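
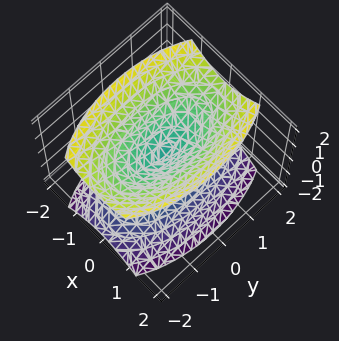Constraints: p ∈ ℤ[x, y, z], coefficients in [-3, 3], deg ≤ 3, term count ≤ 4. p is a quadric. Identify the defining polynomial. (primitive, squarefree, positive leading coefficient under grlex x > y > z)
3*x^2 + y^2 - 2*z^2

(a) There are 2 components. Treating them together as one polynomial.
(b) deg p = 2. Two nappes meeting at a single point; a quadric.
(c) Symmetries: mirror symmetry x ↦ −x ⇒ only even powers of x; it's symmetric under y → −y, forcing even powers of y; it's symmetric under z → −z, forcing even powers of z.
(d) Observable constraints: it crosses the x-axis at the gridline x = 0; one z-axis crossing is at z = 0; it meets the y-axis at y = 0 (among the integer gridlines).
(e) Matching integer coefficients to the picture gives p.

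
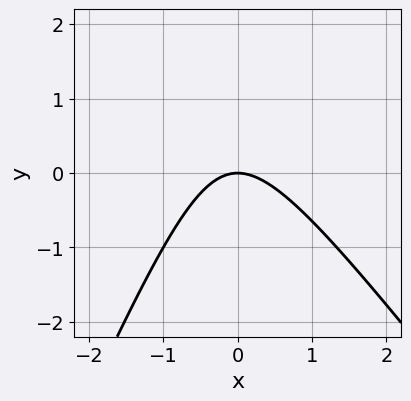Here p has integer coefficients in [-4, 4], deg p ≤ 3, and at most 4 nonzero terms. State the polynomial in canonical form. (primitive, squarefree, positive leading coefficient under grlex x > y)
3*x^2 + x*y - y^2 + 3*y

First, the degree is 2 — no degree-1 curve has this shape.
Then, observable constraints: one x-axis crossing is at x = 0; one y-axis crossing is at y = 0.
Finally, solving for integer coefficients yields p as stated.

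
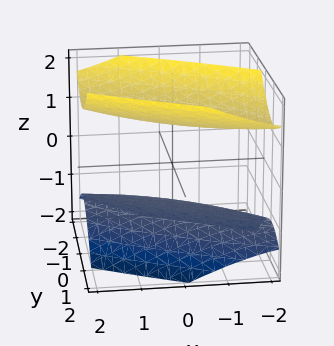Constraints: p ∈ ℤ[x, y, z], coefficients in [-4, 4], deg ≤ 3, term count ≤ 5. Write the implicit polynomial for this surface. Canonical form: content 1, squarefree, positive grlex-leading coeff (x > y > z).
x^2 + 3*x*y + 3*y^2 - 3*z^2 + 3

First, there are 2 components. Treating them together as one polynomial.
Then, degree: a generic line meets the surface in up to 2 points, so deg p = 2.
Next, checking where it meets the axes: it misses every integer gridline on the x-axis; the surface avoids every integer y-axis point in the box; among the integer gridlines, it crosses the z-axis at z ∈ {-1, 1}.
Finally, solving for integer coefficients yields p as stated.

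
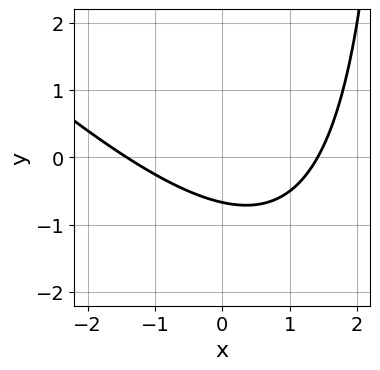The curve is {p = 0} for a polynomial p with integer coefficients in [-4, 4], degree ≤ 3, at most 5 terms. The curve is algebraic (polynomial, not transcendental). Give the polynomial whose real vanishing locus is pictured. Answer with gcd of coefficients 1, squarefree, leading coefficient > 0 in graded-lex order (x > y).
x^2 + x*y - 3*y - 2

First, degree: a generic line meets the curve in up to 2 points, so deg p = 2.
Finally, the integer polynomial consistent with all of this is the stated p.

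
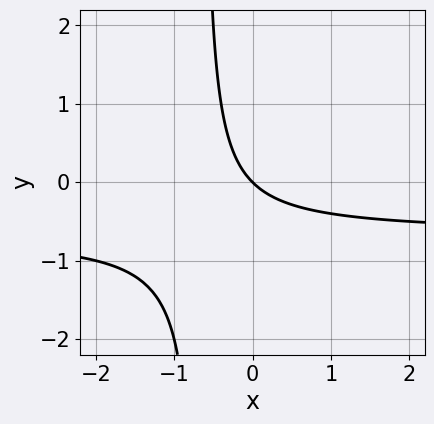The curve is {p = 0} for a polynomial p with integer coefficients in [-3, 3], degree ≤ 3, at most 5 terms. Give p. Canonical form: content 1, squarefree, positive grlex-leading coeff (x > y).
3*x*y + 2*x + 2*y

deg p = 2.
Checking where it meets the axes: it meets the x-axis at x = 0 (among the integer gridlines); one y-axis crossing is at y = 0.
Assembling these constraints gives the stated polynomial.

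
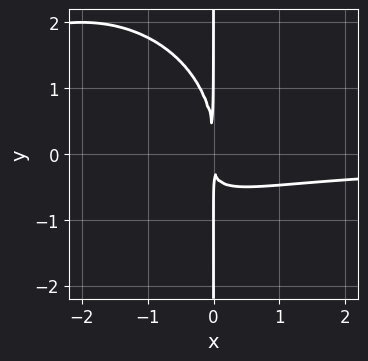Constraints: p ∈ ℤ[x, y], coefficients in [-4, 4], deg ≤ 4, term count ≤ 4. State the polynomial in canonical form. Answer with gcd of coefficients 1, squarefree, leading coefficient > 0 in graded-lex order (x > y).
x^3*y + x*y^3 + 3*x^2*y + 2*x^2

1. deg p = 4. No degree-3 curve has this shape.
2. Observable constraints: the visible y-axis segment lies entirely on the curve.
3. Matching integer coefficients to the picture gives p.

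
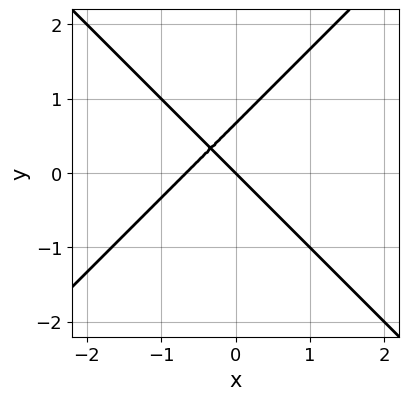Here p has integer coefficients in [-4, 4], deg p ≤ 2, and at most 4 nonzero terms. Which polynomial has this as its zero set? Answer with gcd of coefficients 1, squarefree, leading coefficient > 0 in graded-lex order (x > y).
(a) Degree: the shape is more complex than any degree-1 curve, so deg p = 2.
(b) Checking where it meets the axes: it meets the x-axis at x = 0 (among the integer gridlines); one y-axis crossing is at y = 0.
(c) Together with the visible shape, these determine p as stated.

3*x^2 - 3*y^2 + 2*x + 2*y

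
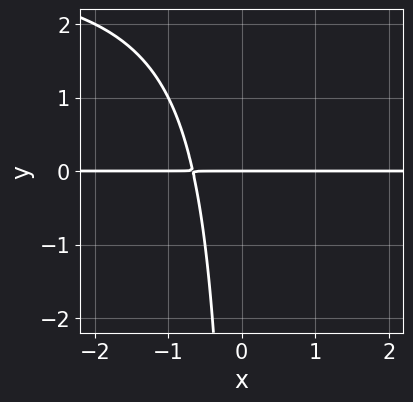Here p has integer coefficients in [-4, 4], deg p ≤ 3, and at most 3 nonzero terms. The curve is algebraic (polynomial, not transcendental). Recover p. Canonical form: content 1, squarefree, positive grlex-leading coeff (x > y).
x*y^2 - 3*x*y - 2*y

1. The degree is 3 — the shape is more complex than any degree-2 curve.
2. From the axis intercepts and sections: the visible x-axis segment lies entirely on the curve; one y-axis crossing is at y = 0.
3. Solving for integer coefficients yields p as stated.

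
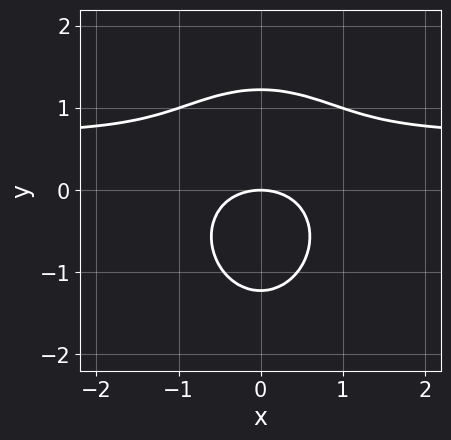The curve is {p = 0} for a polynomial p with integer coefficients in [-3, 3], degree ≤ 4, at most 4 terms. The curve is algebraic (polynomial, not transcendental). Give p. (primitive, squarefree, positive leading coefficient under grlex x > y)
3*x^2*y + 2*y^3 - 2*x^2 - 3*y

First, degree: a generic line meets the curve in up to 3 points, so deg p = 3.
Then, symmetries: mirror symmetry x ↦ −x ⇒ only even powers of x.
Then, reading off the gridlines: one x-axis crossing is at x = 0; one y-axis crossing is at y = 0.
Finally, putting this together gives p.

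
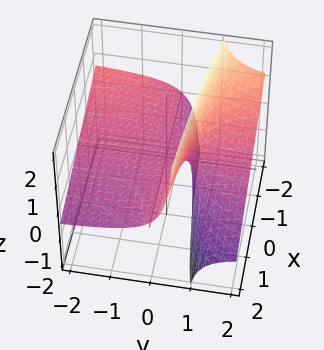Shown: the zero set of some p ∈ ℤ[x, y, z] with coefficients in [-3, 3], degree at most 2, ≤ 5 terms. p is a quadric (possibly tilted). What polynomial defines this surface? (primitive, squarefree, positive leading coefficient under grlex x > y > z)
1. deg p = 2.
2. Against the integer gridlines: one z-axis crossing is at z = 0; every point of the x-axis in the box is on the surface; the visible y-axis segment lies entirely on the surface.
3. Solving for integer coefficients yields p as stated.

x*y + 3*y*z - 2*z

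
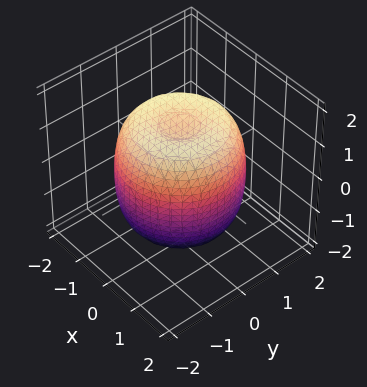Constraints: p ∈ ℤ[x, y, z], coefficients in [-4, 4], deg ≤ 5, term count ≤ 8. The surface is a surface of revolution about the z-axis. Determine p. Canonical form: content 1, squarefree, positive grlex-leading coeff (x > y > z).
2*x^4 + 4*x^2*y^2 + 2*y^4 - 3*x^2 - 3*y^2 + 2*z^2 - 3

deg p = 4. The shape is more complex than any degree-3 surface.
Symmetries: every cross-section ⟂ z is a circle, so x, y appear only via x² + y².
From the visible intercepts: a circular section at z = -1 has radius between 1 and 2.
Assembling these constraints gives the stated polynomial.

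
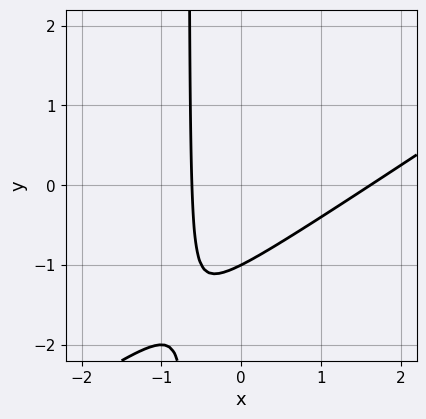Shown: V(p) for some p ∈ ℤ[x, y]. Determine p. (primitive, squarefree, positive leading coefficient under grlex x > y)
1. The degree is 2 — a generic line meets the curve in up to 2 points.
2. Checking where it meets the axes: it meets the y-axis at y = -1 (among the integer gridlines).
3. Putting this together gives p.

2*x^2 - 3*x*y - 2*x - 2*y - 2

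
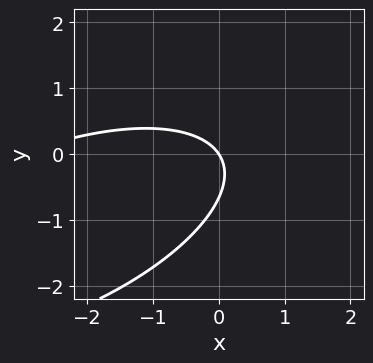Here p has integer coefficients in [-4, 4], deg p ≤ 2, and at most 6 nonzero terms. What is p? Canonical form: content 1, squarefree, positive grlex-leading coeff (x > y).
x^2 - 2*x*y + 3*y^2 + 3*x + 2*y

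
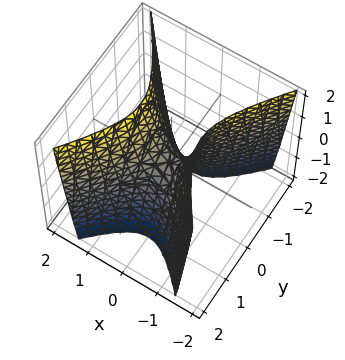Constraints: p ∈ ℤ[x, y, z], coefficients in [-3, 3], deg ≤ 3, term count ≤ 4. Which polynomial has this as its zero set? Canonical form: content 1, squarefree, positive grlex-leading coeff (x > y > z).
First, degree: a saddle surface; a quadric, so deg p = 2.
Next, symmetries: it's symmetric under y → −y, forcing even powers of y; the x ↦ −x reflection is a symmetry, so x appears only in even powers.
Then, against the integer gridlines: one x-axis crossing is at x = 0; it meets the y-axis at y = 0 (among the integer gridlines); one z-axis crossing is at z = 0.
Finally, fitting integer coefficients to these (and the overall shape) gives p.

3*x^2 - 2*y^2 - z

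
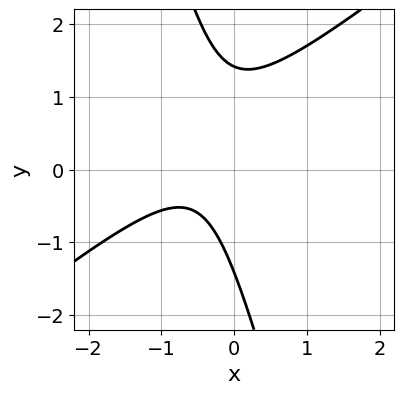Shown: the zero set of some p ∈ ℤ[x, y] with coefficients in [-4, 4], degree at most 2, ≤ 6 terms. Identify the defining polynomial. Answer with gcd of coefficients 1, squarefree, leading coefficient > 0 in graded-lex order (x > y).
First, degree: the shape is more complex than any degree-1 curve, so deg p = 2.
Then, from the visible intercepts: it misses every integer gridline on the x-axis.
Finally, solving for integer coefficients yields p as stated.

3*x^2 - 3*x*y - y^2 + 3*x + 2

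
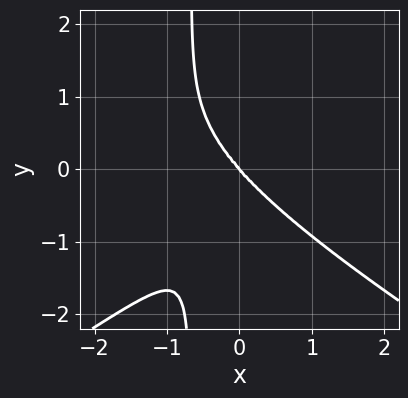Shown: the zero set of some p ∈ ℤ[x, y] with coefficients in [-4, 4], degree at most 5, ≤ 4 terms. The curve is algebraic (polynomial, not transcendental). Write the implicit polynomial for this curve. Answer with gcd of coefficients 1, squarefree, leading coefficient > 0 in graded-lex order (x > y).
x^3*y - 3*x*y^3 - 3*x^3 - 2*y^3

First, the degree is 4 — the shape is more complex than any degree-3 curve.
Next, from the axis intercepts and sections: it meets the x-axis at x = 0 (among the integer gridlines); one y-axis crossing is at y = 0.
Finally, putting this together gives p.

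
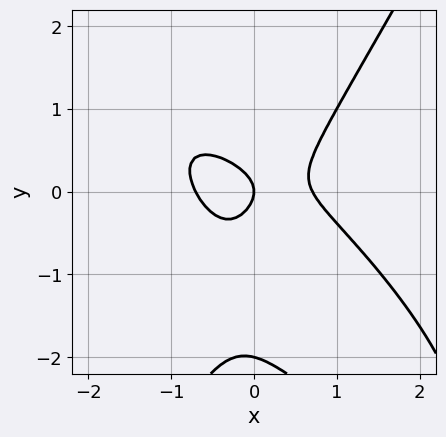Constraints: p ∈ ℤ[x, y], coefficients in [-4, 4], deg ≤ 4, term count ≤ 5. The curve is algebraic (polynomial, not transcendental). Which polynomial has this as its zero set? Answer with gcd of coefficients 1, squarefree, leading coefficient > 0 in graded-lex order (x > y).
2*x^3 + 2*x^2*y - y^3 - 2*y^2 - x

Degree: a generic line meets the curve in up to 3 points, so deg p = 3.
Against the integer gridlines: one x-axis crossing is at x = 0; among the integer gridlines, it crosses the y-axis at y ∈ {-2, 0}.
Putting this together gives p.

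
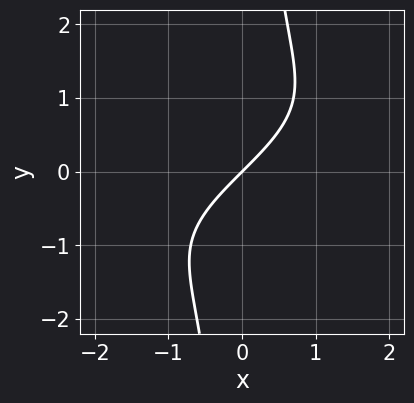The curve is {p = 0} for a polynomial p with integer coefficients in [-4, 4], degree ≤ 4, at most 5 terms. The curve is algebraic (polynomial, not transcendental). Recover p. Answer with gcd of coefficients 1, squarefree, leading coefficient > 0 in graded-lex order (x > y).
Degree: no degree-2 curve has this shape, so deg p = 3.
Observable constraints: one y-axis crossing is at y = 0; one x-axis crossing is at x = 0.
The integer polynomial consistent with all of this is the stated p.

x^2*y - 2*x*y^2 - 3*x + 3*y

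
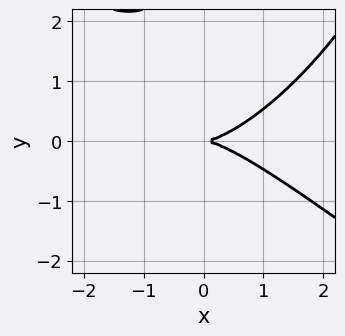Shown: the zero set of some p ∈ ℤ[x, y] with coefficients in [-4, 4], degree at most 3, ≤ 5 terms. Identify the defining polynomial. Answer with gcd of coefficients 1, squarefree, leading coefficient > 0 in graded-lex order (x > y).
First, degree: a generic line meets the curve in up to 3 points, so deg p = 3.
Next, reading off the gridlines: it crosses the x-axis at the gridline x = 0; it crosses the y-axis at the gridline y = 0.
Finally, matching integer coefficients to the picture gives p.

x^3 - x*y^2 + y^3 - 3*y^2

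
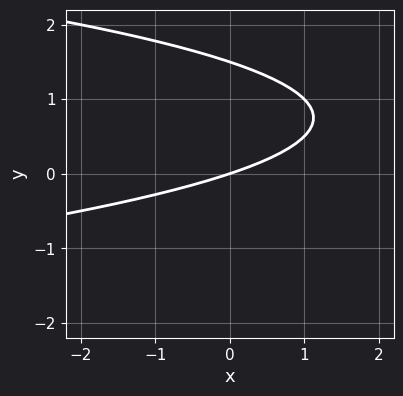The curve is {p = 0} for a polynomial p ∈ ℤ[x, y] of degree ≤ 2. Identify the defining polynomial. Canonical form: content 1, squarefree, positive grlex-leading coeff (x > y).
2*y^2 + x - 3*y

deg p = 2.
Against the integer gridlines: it crosses the y-axis at the gridline y = 0; one x-axis crossing is at x = 0.
These observations pin down the coefficients.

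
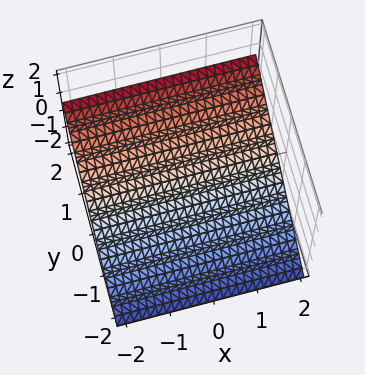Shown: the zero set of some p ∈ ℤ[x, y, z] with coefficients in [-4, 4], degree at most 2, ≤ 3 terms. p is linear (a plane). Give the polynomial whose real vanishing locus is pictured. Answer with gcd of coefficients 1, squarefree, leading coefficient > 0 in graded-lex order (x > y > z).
(a) deg p = 1. Every cross-section is a straight line — this is a plane.
(b) Against the integer gridlines: the surface avoids every integer x-axis point in the box; it meets the y-axis at y = 1 (among the integer gridlines).
(c) The integer polynomial consistent with all of this is the stated p.

2*y - 3*z - 2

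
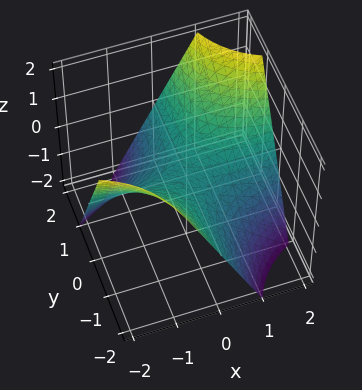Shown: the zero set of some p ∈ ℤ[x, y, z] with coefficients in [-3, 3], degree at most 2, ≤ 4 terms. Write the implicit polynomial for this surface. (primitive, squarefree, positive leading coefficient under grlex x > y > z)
x*y - z

(a) The degree is 2 — a hyperbolic paraboloid; a quadric.
(b) Checking where it meets the axes: one z-axis crossing is at z = 0; every point of the y-axis in the box is on the surface.
(c) Solving for integer coefficients yields p as stated. Check: (2, 0, 0) on the x-axis lies on the surface, and p(2, 0, 0) = 0. ✓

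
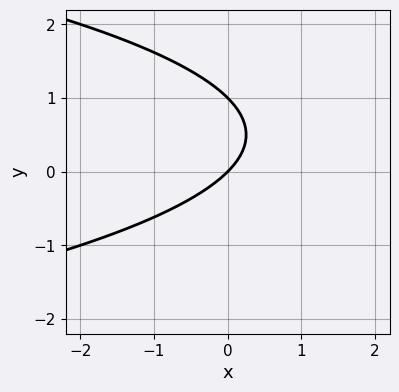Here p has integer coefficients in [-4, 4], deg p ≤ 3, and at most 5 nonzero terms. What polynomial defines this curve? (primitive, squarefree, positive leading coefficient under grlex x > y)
y^2 + x - y

First, deg p = 2. A generic line meets the curve in up to 2 points.
Then, against the integer gridlines: it crosses the x-axis at the gridline x = 0; among the integer gridlines, it crosses the y-axis at y ∈ {0, 1}.
Finally, matching integer coefficients to the picture gives p.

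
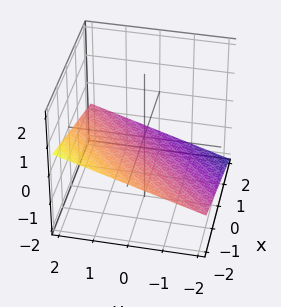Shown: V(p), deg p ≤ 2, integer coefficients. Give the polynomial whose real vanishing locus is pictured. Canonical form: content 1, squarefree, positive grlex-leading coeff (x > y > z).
(a) Degree: every cross-section is a straight line — this is a plane, so deg p = 1.
(b) From the visible intercepts: it meets the y-axis at y = 2 (among the integer gridlines); it meets the x-axis at x = -2 (among the integer gridlines).
(c) Matching integer coefficients to the picture gives p.

x - y + 3*z + 2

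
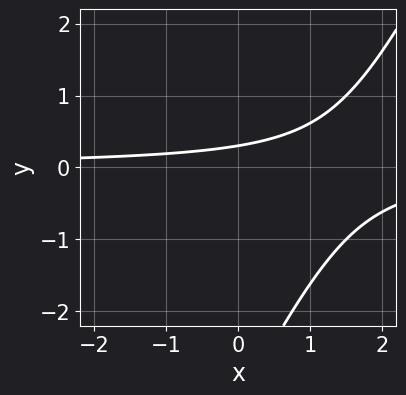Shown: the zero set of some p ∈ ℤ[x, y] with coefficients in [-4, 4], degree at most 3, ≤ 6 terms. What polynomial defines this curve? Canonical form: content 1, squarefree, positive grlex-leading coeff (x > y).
First, the degree is 2 — the shape is more complex than any degree-1 curve.
Next, reading off the gridlines: it misses every integer gridline on the x-axis.
Finally, matching integer coefficients to the picture gives p.

2*x*y - y^2 - 3*y + 1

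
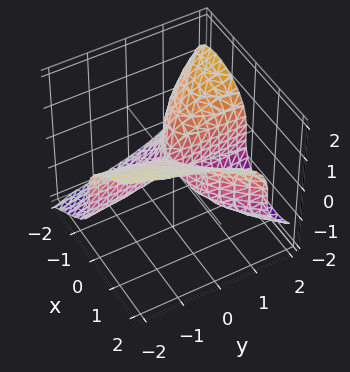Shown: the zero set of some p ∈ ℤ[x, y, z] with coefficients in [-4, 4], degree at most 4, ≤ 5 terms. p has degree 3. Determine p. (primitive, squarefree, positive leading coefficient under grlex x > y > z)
x^3 - 2*z^3 - 3*x*y

Degree: the shape is more complex than any degree-2 surface, so deg p = 3.
Checking where it meets the axes: one x-axis crossing is at x = 0; every point of the y-axis in the box is on the surface; it crosses the z-axis at the gridline z = 0.
The integer polynomial consistent with all of this is the stated p.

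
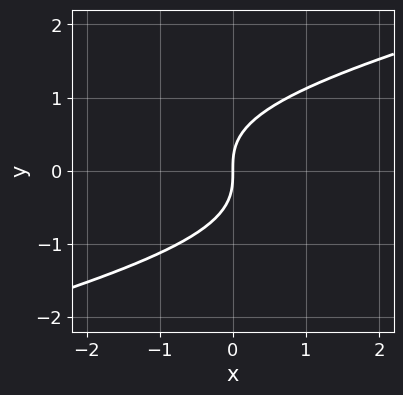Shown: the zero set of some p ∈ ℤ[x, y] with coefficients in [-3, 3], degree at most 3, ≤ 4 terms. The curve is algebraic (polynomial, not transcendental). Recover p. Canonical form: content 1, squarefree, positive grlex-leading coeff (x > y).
x*y^2 - 3*y^3 + 3*x

(a) The degree is 3 — the shape is more complex than any degree-2 curve.
(b) Checking where it meets the axes: it crosses the x-axis at the gridline x = 0; one y-axis crossing is at y = 0.
(c) Solving for integer coefficients yields p as stated.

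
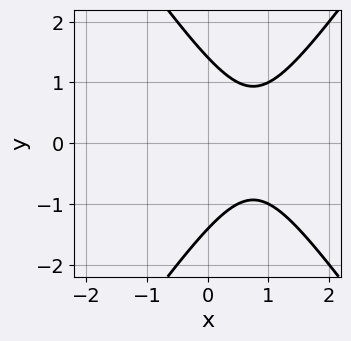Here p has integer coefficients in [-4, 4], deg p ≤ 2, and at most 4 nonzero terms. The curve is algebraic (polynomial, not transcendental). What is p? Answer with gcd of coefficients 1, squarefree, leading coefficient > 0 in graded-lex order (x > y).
2*x^2 - y^2 - 3*x + 2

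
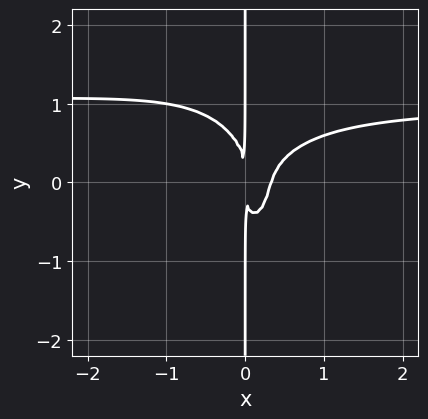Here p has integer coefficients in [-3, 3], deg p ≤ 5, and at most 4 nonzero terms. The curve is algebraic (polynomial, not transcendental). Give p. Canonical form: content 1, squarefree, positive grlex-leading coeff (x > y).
First, the degree is 4 — the shape is more complex than any degree-3 curve.
Then, observable constraints: the visible y-axis segment lies entirely on the curve.
Finally, these observations pin down the coefficients.

3*x^3*y + x*y^3 - 3*x^3 + x^2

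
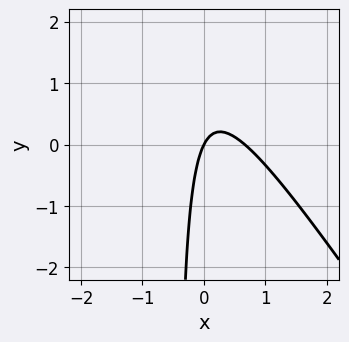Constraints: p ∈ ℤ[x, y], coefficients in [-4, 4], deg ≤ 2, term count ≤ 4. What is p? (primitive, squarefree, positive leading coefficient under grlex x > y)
First, degree: the shape is more complex than any degree-1 curve, so deg p = 2.
Next, observable constraints: one y-axis crossing is at y = 0; one x-axis crossing is at x = 0.
Finally, matching integer coefficients to the picture gives p.

3*x^2 + 2*x*y - 2*x + y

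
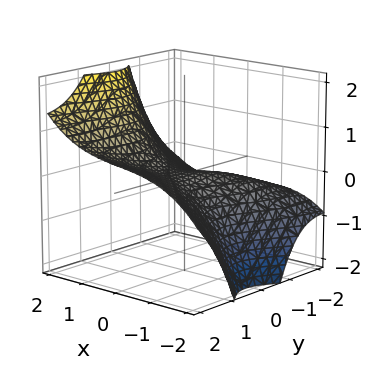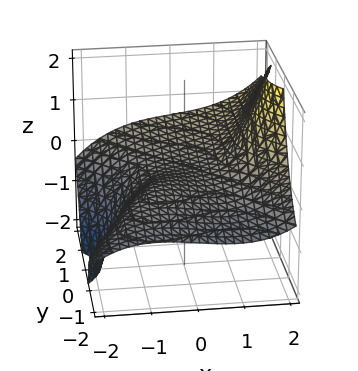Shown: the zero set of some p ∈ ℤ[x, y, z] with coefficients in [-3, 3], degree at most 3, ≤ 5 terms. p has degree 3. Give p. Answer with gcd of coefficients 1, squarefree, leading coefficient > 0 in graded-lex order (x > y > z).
1. The degree is 3 — the shape is more complex than any degree-2 surface.
2. From the visible intercepts: it crosses the y-axis at the gridline y = 0; it meets the x-axis at x = 0 (among the integer gridlines); one z-axis crossing is at z = 0.
3. Matching integer coefficients to the picture gives p.

x^3 + y^3 - 3*y^2*z + x*y - 3*z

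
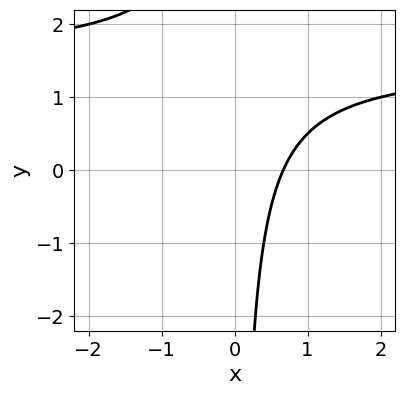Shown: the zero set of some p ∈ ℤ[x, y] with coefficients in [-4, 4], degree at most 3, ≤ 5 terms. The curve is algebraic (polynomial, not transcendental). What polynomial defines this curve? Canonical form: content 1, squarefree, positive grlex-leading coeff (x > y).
1. The degree is 2 — a generic line meets the curve in up to 2 points.
2. Checking where it meets the axes: the curve avoids every integer y-axis point in the box.
3. Assembling these constraints gives the stated polynomial.

2*x*y - 3*x + 2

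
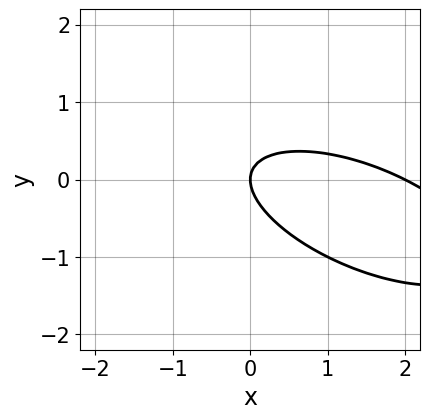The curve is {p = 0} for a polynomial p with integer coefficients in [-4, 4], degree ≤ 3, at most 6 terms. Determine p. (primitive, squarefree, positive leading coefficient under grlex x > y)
x^2 + 2*x*y + 3*y^2 - 2*x

First, the degree is 2 — no degree-1 curve has this shape.
Next, checking where it meets the axes: it crosses the y-axis at the gridline y = 0; among the integer gridlines, it crosses the x-axis at x ∈ {0, 2}.
Finally, fitting integer coefficients to these (and the overall shape) gives p.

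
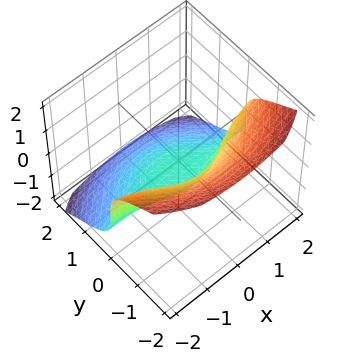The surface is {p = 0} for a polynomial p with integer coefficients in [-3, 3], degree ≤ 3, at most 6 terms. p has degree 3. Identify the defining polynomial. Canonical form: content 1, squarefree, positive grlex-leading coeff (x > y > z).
2*x^2*y + 3*y^3 + 2*y^2*z + 2*z^3 + 1

1. Degree: a generic line meets the surface in up to 3 points, so deg p = 3.
2. From the axis intercepts and sections: it misses every integer gridline on the x-axis.
3. Matching integer coefficients to the picture gives p.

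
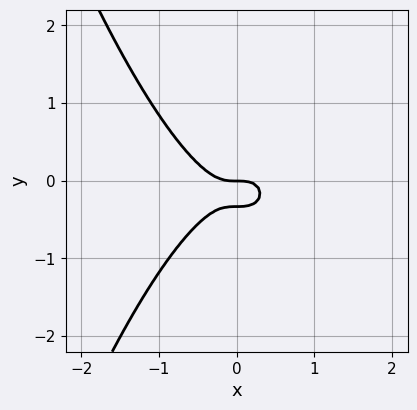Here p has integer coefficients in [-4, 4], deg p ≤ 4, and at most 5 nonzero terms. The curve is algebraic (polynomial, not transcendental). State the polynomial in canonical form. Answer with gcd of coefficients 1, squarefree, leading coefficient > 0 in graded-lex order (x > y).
3*x^3 + 3*y^2 + y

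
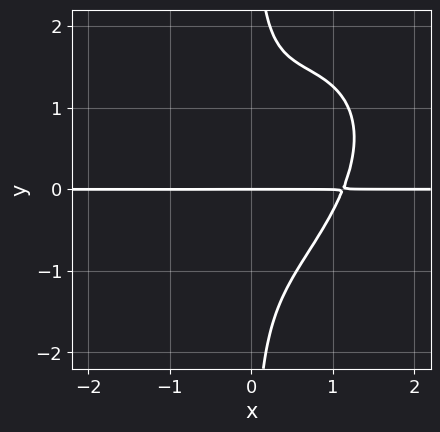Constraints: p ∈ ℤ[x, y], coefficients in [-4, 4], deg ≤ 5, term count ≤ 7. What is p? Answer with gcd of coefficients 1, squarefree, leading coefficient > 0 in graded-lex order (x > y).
1. The degree is 4 — no degree-3 curve has this shape.
2. Against the integer gridlines: the visible x-axis segment lies entirely on the curve; one y-axis crossing is at y = 0.
3. Solving for integer coefficients yields p as stated.

3*x^3*y - 3*x^2*y^2 + 3*x*y^3 - 2*x*y - 2*y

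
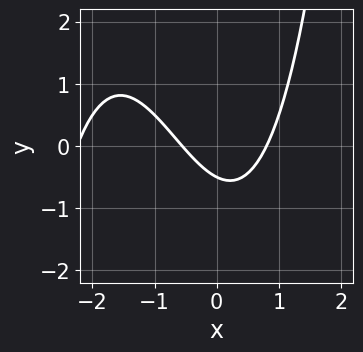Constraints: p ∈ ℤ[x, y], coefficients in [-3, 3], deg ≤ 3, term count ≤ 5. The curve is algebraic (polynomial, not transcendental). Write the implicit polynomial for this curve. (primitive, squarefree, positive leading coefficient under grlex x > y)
x^3 + 2*x^2 - x - 2*y - 1

First, degree: the shape is more complex than any degree-2 curve, so deg p = 3.
Finally, putting this together gives p.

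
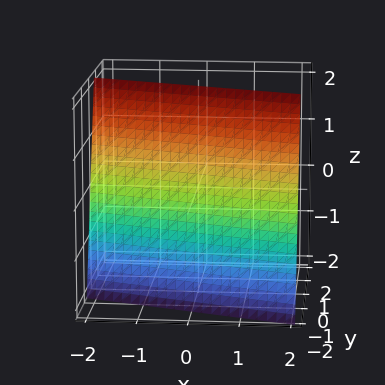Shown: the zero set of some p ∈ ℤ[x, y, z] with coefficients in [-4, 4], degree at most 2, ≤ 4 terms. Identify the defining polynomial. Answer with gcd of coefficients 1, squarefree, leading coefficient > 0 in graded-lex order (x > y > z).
x + 3*y - z + 2

First, degree: the surface is flat (a plane), so deg p = 1.
Next, from the axis intercepts and sections: it meets the z-axis at z = 2 (among the integer gridlines); it meets the x-axis at x = -2 (among the integer gridlines).
Finally, the integer polynomial consistent with all of this is the stated p.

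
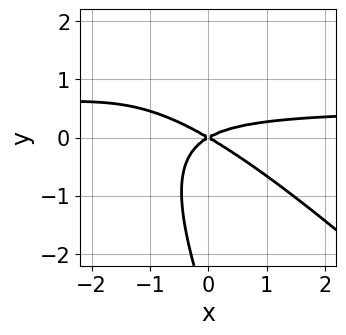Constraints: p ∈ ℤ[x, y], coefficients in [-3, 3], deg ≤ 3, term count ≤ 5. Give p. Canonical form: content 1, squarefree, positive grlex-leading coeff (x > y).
2*x^2*y + 3*x*y^2 + y^3 - x^2 + 3*y^2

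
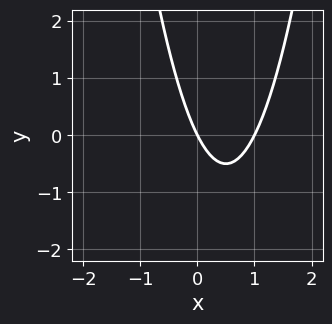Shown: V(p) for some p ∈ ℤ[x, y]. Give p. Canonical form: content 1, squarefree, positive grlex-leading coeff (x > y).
2*x^2 - 2*x - y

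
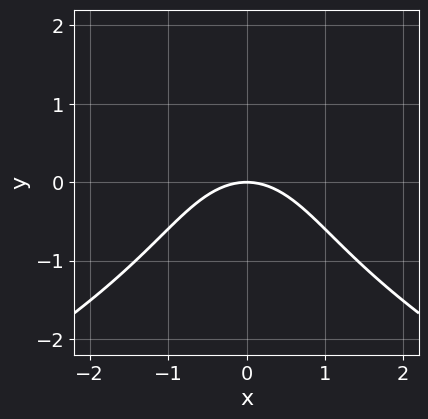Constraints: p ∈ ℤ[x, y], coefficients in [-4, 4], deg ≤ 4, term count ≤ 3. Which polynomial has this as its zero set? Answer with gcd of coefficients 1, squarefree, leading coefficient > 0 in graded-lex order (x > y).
y^3 + 2*x^2 + 3*y

1. deg p = 3.
2. Symmetries: it's symmetric under x → −x, forcing even powers of x.
3. From the axis intercepts and sections: one x-axis crossing is at x = 0; one y-axis crossing is at y = 0.
4. These observations pin down the coefficients.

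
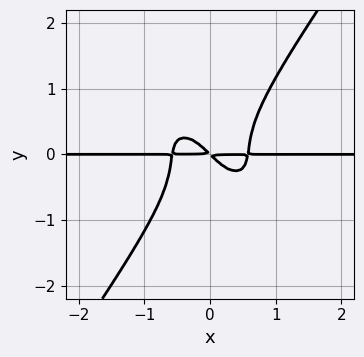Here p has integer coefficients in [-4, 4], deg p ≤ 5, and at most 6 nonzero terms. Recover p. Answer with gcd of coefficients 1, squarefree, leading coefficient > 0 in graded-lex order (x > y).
1. The degree is 4 — no degree-3 curve has this shape.
2. From the visible intercepts: every point of the x-axis in the box is on the curve.
3. Fitting integer coefficients to these (and the overall shape) gives p.

3*x^3*y + 2*x^2*y^2 - 2*y^4 - x*y - y^2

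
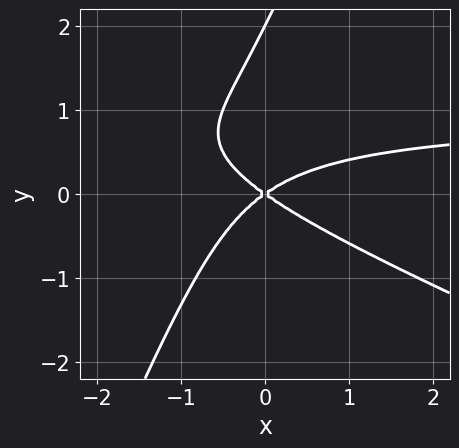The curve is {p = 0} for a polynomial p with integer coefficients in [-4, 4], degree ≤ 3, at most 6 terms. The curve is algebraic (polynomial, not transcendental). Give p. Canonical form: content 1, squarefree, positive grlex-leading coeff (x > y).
First, deg p = 3. No degree-2 curve has this shape.
Then, from the visible intercepts: it crosses the x-axis at the gridline x = 0; among the integer gridlines, it crosses the y-axis at y ∈ {0, 2}.
Finally, matching integer coefficients to the picture gives p.

x^2*y + 2*x*y^2 - y^3 - x^2 + 2*y^2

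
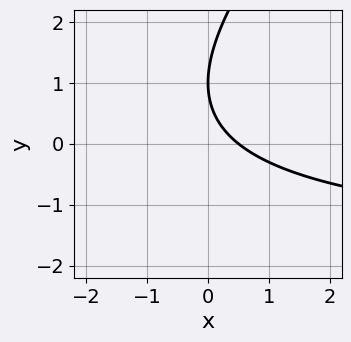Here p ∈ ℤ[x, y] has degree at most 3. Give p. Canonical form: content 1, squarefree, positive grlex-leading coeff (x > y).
x*y - y^2 + 2*x + 2*y - 1

(a) Degree: a generic line meets the curve in up to 2 points, so deg p = 2.
(b) Checking where it meets the axes: it meets the y-axis at y = 1 (among the integer gridlines).
(c) Matching integer coefficients to the picture gives p.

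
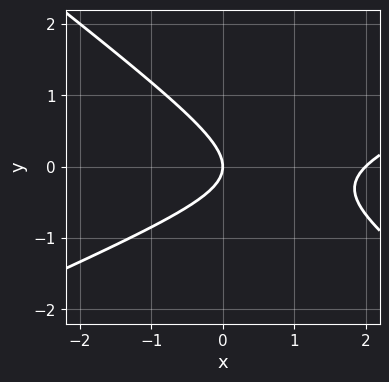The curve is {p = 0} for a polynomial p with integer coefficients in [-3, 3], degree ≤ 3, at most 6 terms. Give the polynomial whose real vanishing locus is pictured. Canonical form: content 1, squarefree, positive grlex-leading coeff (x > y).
x^2 - x*y - 3*y^2 - 2*x

deg p = 2. The shape is more complex than any degree-1 curve.
From the axis intercepts and sections: among the integer gridlines, it crosses the x-axis at x ∈ {0, 2}; one y-axis crossing is at y = 0.
Putting this together gives p.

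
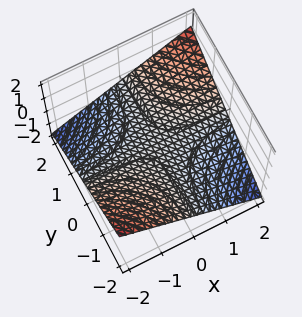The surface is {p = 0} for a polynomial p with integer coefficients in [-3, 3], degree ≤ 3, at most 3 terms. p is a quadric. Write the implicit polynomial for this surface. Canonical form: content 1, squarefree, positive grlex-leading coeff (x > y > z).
x*y - 3*z

1. Degree: a saddle surface; a quadric, so deg p = 2.
2. From the axis intercepts and sections: it crosses the z-axis at the gridline z = 0; every point of the x-axis in the box is on the surface; the visible y-axis segment lies entirely on the surface.
3. Fitting integer coefficients to these (and the overall shape) gives p.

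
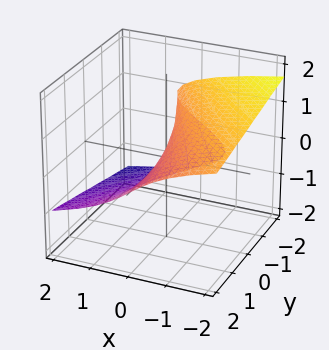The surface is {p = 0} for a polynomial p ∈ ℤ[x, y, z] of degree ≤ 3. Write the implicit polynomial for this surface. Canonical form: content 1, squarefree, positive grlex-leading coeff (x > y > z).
deg p = 3. The shape is more complex than any degree-2 surface.
From the visible intercepts: every point of the y-axis in the box is on the surface; one x-axis crossing is at x = 0.
Matching integer coefficients to the picture gives p.

3*z^3 + 2*y*z + 3*x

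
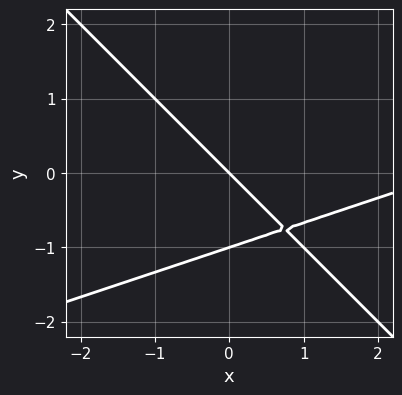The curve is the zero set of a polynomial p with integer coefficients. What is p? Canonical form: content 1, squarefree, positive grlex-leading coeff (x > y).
x^2 - 2*x*y - 3*y^2 - 3*x - 3*y

First, the degree is 2 — a generic line meets the curve in up to 2 points.
Next, checking where it meets the axes: it crosses the x-axis at the gridline x = 0; among the integer gridlines, it crosses the y-axis at y ∈ {-1, 0}.
Finally, the integer polynomial consistent with all of this is the stated p.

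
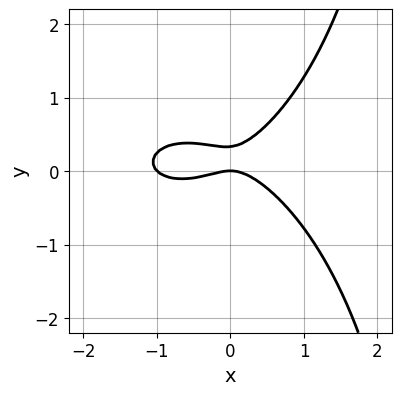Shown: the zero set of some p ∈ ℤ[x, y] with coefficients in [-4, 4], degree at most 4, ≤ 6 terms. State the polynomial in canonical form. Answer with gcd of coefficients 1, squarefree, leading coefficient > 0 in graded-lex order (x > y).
First, the degree is 3 — a generic line meets the curve in up to 3 points.
Next, from the visible intercepts: the x-axis gridline crossings are at x ∈ {-1, 0}; it crosses the y-axis at the gridline y = 0.
Finally, fitting integer coefficients to these (and the overall shape) gives p.

x^3 + x*y^2 + x^2 - 3*y^2 + y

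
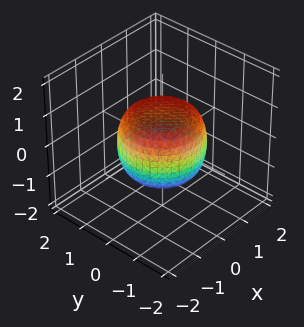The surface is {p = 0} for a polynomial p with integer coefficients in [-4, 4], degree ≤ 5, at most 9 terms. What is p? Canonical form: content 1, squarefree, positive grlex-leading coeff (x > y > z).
2*x^4 + 4*x^2*y^2 + 2*y^4 - x^2 - y^2 + 3*z^2 - 3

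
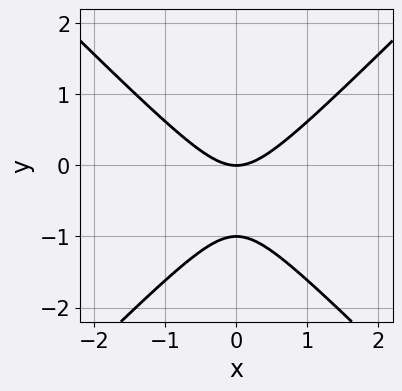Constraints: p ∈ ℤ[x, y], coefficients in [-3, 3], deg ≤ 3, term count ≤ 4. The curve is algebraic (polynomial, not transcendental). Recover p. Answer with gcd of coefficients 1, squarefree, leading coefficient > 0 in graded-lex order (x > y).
x^2 - y^2 - y

1. The degree is 2 — no degree-1 curve has this shape.
2. Symmetries: the x ↦ −x reflection is a symmetry, so x appears only in even powers.
3. From the visible intercepts: the y-axis gridline crossings are at y ∈ {-1, 0}; it meets the x-axis at x = 0 (among the integer gridlines).
4. Putting this together gives p.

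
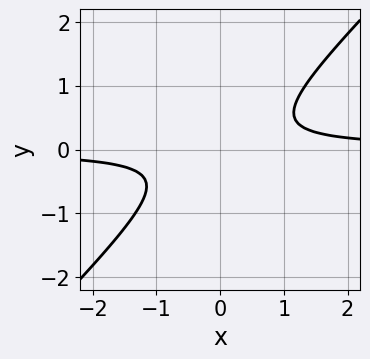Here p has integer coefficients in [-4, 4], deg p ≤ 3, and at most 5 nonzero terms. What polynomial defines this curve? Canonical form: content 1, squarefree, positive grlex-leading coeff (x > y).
3*x*y - 3*y^2 - 1

(a) Degree: a generic line meets the curve in up to 2 points, so deg p = 2.
(b) Checking where it meets the axes: it misses every integer gridline on the y-axis; it misses every integer gridline on the x-axis.
(c) Solving for integer coefficients yields p as stated.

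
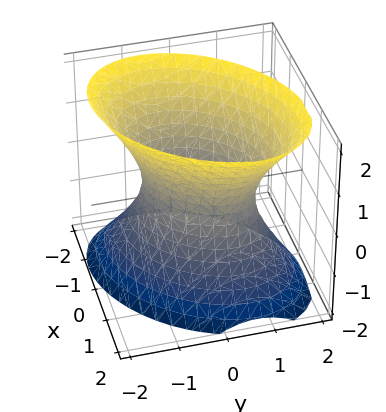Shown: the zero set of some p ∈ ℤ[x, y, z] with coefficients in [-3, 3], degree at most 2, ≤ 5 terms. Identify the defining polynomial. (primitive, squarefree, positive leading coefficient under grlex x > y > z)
3*x^2 - 2*x*y + 3*y^2 - 2*z^2 - 3

(a) The degree is 2 — a generic line meets the surface in up to 2 points.
(b) Checking where it meets the axes: the x-axis gridline crossings are at x ∈ {-1, 1}; no z-intercept at any integer in the box; the y-axis gridline crossings are at y ∈ {-1, 1}.
(c) These observations pin down the coefficients.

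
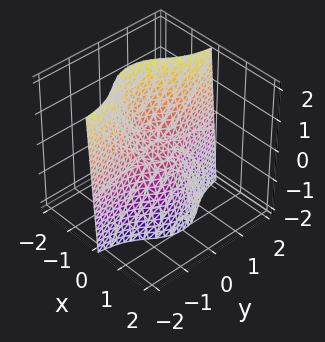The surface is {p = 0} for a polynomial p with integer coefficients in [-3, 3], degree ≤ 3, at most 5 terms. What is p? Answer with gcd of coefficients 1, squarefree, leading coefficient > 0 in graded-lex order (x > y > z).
First, degree: no degree-2 surface has this shape, so deg p = 3.
Then, reading off the gridlines: one z-axis crossing is at z = 0; it meets the x-axis at x = 0 (among the integer gridlines).
Finally, matching integer coefficients to the picture gives p. Check: (0, 2, 0) on the y-axis lies on the surface, and p(0, 2, 0) = 0. ✓

2*x^3 + 3*x*y^2 + z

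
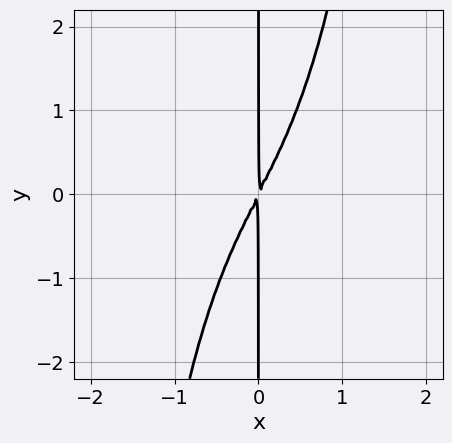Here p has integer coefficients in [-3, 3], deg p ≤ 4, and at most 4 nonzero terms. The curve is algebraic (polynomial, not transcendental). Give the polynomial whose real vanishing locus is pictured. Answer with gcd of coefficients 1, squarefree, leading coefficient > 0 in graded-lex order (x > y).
(a) The degree is 4 — a generic line meets the curve in up to 4 points.
(b) Reading off the gridlines: every point of the y-axis in the box is on the curve.
(c) Together with the visible shape, these determine p as stated.

x^4 + 2*x^2 - x*y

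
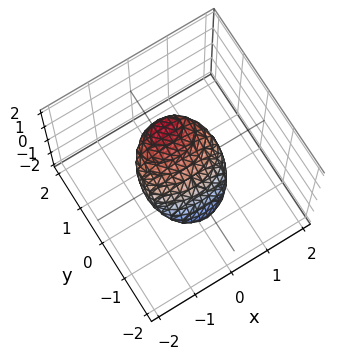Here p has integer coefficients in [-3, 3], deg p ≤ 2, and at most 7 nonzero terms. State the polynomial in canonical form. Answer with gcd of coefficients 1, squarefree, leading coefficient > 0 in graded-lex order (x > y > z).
x^2 + 2*y^2 - 3*y*z + 2*z^2 - 1

(a) The degree is 2 — no degree-1 surface has this shape.
(b) From the visible intercepts: among the integer gridlines, it crosses the x-axis at x ∈ {-1, 1}.
(c) The integer polynomial consistent with all of this is the stated p.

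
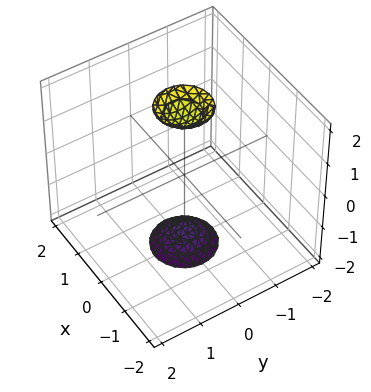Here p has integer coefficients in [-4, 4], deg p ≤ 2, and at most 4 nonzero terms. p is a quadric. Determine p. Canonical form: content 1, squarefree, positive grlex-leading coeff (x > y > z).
3*x^2 + 3*y^2 - z^2 + 3

There are 2 components. Treating them together as one polynomial.
Degree: two sheets facing apart; a quadric, so deg p = 2.
By symmetry, every cross-section ⟂ z is a circle, so x, y appear only via x² + y²; the z ↦ −z reflection is a symmetry, so z appears only in even powers.
From the visible intercepts: a circular section at z = 2 has radius between 0 and 1; the surface avoids every integer x-axis point in the box; the surface avoids every integer y-axis point in the box.
Putting this together gives p.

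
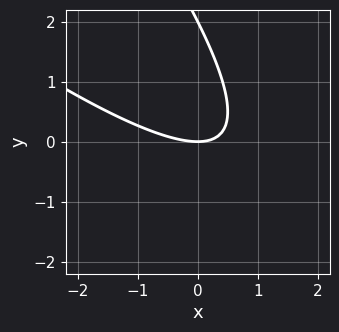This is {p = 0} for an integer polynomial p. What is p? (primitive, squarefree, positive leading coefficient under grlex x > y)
(a) Degree: a generic line meets the curve in up to 2 points, so deg p = 2.
(b) Observable constraints: among the integer gridlines, it crosses the y-axis at y ∈ {0, 2}; it crosses the x-axis at the gridline x = 0.
(c) Assembling these constraints gives the stated polynomial.

x^2 + 2*x*y + y^2 - 2*y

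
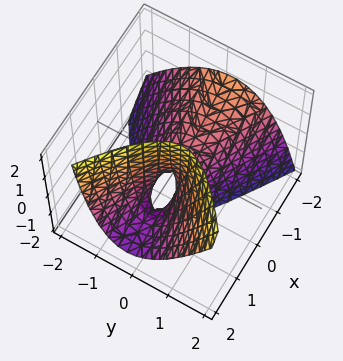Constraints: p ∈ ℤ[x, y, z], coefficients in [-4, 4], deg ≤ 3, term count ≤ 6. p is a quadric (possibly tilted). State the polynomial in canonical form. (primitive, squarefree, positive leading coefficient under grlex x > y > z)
(a) Degree: the shape is more complex than any degree-1 surface, so deg p = 2.
(b) Against the integer gridlines: one y-axis crossing is at y = 0; one x-axis crossing is at x = 0; one z-axis crossing is at z = 0.
(c) The integer polynomial consistent with all of this is the stated p.

x^2 + 2*x*z - 3*y^2 + y*z - z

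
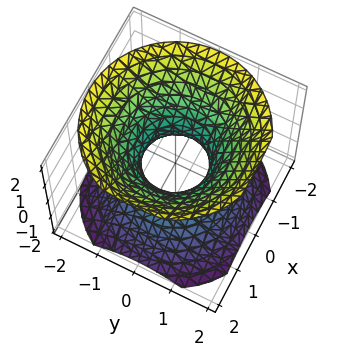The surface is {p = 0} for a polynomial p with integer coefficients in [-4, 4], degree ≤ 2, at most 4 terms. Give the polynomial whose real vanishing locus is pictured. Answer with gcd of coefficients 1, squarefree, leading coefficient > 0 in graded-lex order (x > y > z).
3*x^2 + 3*y^2 - 3*z^2 - 2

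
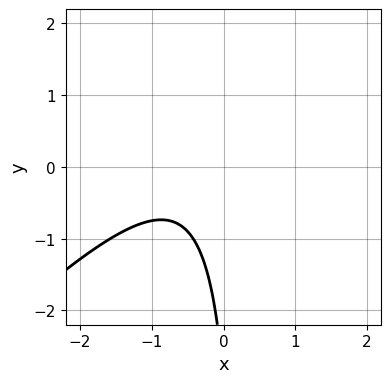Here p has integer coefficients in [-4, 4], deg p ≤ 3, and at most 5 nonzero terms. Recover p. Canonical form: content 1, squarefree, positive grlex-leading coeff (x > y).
3*x^2 - 3*x*y + 3*x + y + 3

The degree is 2 — no degree-1 curve has this shape.
From the visible intercepts: the curve avoids every integer x-axis point in the box; the curve avoids every integer y-axis point in the box.
Assembling these constraints gives the stated polynomial.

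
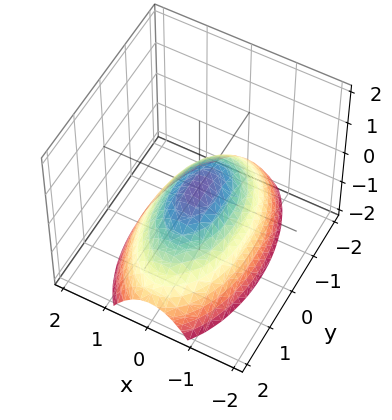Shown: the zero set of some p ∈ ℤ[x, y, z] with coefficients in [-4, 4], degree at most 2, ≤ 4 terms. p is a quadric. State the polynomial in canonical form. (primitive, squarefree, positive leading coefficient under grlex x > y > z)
(a) Degree: a paraboloid; a quadric, so deg p = 2.
(b) Symmetries: the y ↦ −y reflection is a symmetry, so y appears only in even powers; mirror symmetry x ↦ −x ⇒ only even powers of x.
(c) Reading off the gridlines: one x-axis crossing is at x = 0; one y-axis crossing is at y = 0; one z-axis crossing is at z = 0.
(d) These observations pin down the coefficients.

3*x^2 + y^2 + 3*z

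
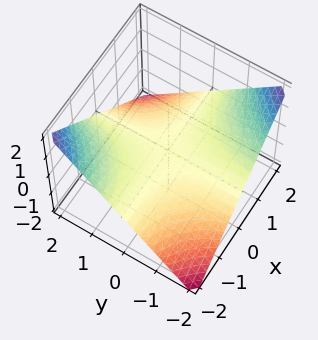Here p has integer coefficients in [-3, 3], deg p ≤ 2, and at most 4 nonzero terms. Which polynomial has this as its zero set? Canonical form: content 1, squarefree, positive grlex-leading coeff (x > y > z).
x*y + 2*z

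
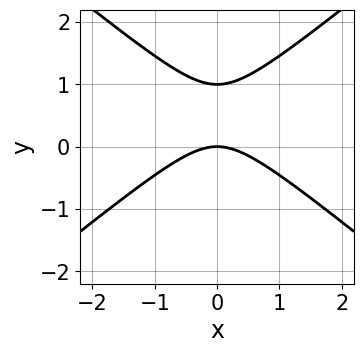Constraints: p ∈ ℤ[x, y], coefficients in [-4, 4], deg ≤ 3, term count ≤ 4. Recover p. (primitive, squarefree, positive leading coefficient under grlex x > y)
First, degree: a generic line meets the curve in up to 2 points, so deg p = 2.
Then, symmetries: the x ↦ −x reflection is a symmetry, so x appears only in even powers.
Next, from the visible intercepts: the y-axis gridline crossings are at y ∈ {0, 1}; it meets the x-axis at x = 0 (among the integer gridlines).
Finally, fitting integer coefficients to these (and the overall shape) gives p.

2*x^2 - 3*y^2 + 3*y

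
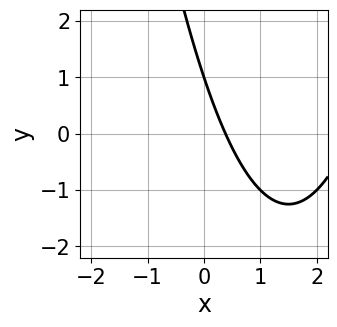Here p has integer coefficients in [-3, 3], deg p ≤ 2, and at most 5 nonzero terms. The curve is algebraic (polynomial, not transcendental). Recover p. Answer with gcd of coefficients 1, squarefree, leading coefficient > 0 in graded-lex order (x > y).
(a) deg p = 2.
(b) Observable constraints: one y-axis crossing is at y = 1.
(c) Assembling these constraints gives the stated polynomial.

x^2 - 3*x - y + 1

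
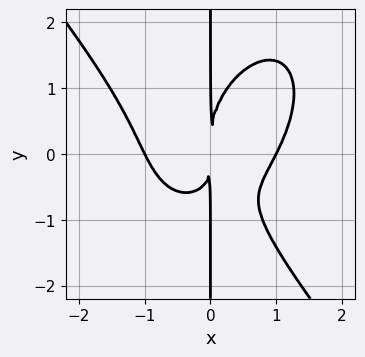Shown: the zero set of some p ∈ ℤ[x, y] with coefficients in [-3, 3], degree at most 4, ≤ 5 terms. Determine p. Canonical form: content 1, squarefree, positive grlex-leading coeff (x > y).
First, the degree is 4 — the shape is more complex than any degree-3 curve.
Next, reading off the gridlines: the visible y-axis segment lies entirely on the curve; the x-axis gridline crossings are at x ∈ {-1, 1}.
Finally, solving for integer coefficients yields p as stated.

2*x^4 + x*y^3 - 2*x^2*y - 2*x^2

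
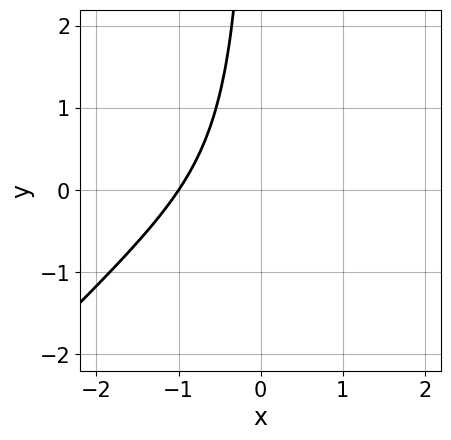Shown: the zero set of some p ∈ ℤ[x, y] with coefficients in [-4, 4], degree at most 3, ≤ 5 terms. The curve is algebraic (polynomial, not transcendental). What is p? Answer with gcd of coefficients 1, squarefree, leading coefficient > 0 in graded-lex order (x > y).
The degree is 3 — the shape is more complex than any degree-2 curve.
From the visible intercepts: one x-axis crossing is at x = -1; the curve avoids every integer y-axis point in the box.
Matching integer coefficients to the picture gives p.

x^3 - x^2*y + x*y + 1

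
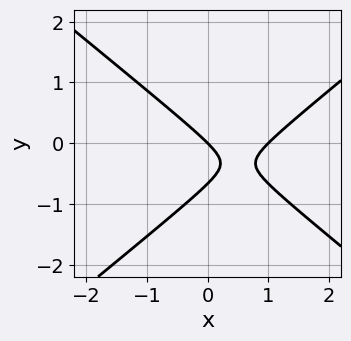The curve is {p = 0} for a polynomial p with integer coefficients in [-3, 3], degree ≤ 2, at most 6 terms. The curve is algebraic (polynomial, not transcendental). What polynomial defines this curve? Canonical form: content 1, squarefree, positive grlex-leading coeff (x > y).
2*x^2 - 3*y^2 - 2*x - 2*y

1. deg p = 2. No degree-1 curve has this shape.
2. Observable constraints: it meets the y-axis at y = 0 (among the integer gridlines); among the integer gridlines, it crosses the x-axis at x ∈ {0, 1}.
3. Assembling these constraints gives the stated polynomial.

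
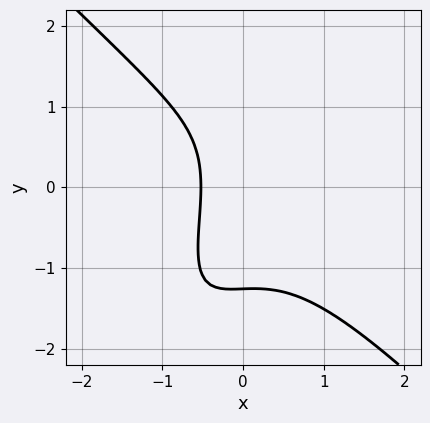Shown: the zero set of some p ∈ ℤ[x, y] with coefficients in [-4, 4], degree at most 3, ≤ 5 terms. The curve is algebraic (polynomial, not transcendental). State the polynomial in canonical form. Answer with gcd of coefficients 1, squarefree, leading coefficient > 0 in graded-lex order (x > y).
First, degree: no degree-2 curve has this shape, so deg p = 3.
Finally, solving for integer coefficients yields p as stated.

3*x^3 - 2*x*y^2 + y^3 + 3*x + 2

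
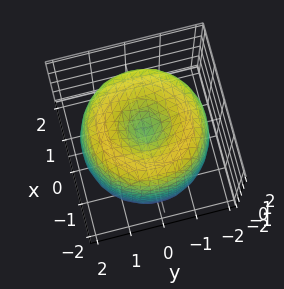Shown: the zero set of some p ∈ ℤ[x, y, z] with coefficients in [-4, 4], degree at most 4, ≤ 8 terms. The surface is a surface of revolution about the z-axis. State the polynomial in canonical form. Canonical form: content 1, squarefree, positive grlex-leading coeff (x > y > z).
1. Degree: no degree-3 surface has this shape, so deg p = 4.
2. By symmetry, every cross-section ⟂ z is a circle, so x, y appear only via x² + y².
3. From the axis intercepts and sections: the z-axis gridline crossings are at z ∈ {-1, 1}; a circular section at z = 1 has radius between 1 and 2.
4. These observations pin down the coefficients.

x^4 + 2*x^2*y^2 + y^4 - 3*x^2 - 3*y^2 + z^2 - 1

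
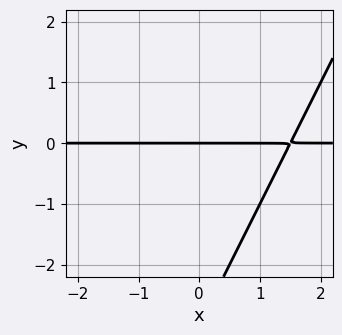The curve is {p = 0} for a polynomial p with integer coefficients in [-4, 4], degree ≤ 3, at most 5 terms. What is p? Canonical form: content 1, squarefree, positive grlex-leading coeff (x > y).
First, degree: the shape is more complex than any degree-1 curve, so deg p = 2.
Then, observable constraints: the visible x-axis segment lies entirely on the curve; one y-axis crossing is at y = 0.
Finally, fitting integer coefficients to these (and the overall shape) gives p.

2*x*y - y^2 - 3*y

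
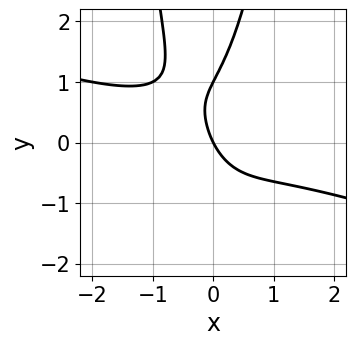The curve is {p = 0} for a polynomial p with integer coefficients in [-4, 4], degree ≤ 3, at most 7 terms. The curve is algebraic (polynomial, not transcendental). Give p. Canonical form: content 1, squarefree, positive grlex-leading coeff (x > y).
x^3 + 3*x^2*y - y^2 + 2*x + y

First, the degree is 3 — a generic line meets the curve in up to 3 points.
Next, checking where it meets the axes: among the integer gridlines, it crosses the y-axis at y ∈ {0, 1}; one x-axis crossing is at x = 0.
Finally, matching integer coefficients to the picture gives p.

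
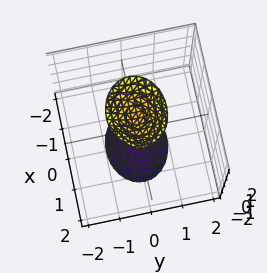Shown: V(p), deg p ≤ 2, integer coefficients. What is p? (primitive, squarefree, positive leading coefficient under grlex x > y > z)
2*x^2 + 3*y^2 - z^2 + 2

(a) The picture has 2 separate pieces. They look like related sheets of one shape, so recover p as a whole.
(b) The degree is 2 — two separate bowl-shaped sheets opening away from each other; a quadric.
(c) Symmetries: it's symmetric under z → −z, forcing even powers of z; the y ↦ −y reflection is a symmetry, so y appears only in even powers; the x ↦ −x reflection is a symmetry, so x appears only in even powers.
(d) From the visible intercepts: no x-intercept at any integer in the box; it misses every integer gridline on the y-axis.
(e) Assembling these constraints gives the stated polynomial.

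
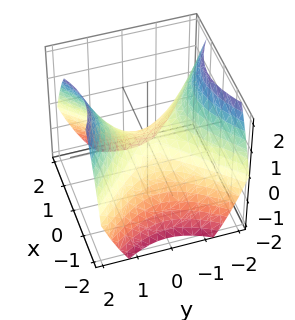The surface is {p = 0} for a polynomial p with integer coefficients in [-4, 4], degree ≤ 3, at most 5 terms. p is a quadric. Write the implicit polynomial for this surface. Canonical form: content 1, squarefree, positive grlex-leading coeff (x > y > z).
Degree: a saddle surface; a quadric, so deg p = 2.
Symmetries: it's symmetric under y → −y, forcing even powers of y; mirror symmetry x ↦ −x ⇒ only even powers of x.
From the visible intercepts: it meets the z-axis at z = 0 (among the integer gridlines); it meets the y-axis at y = 0 (among the integer gridlines); one x-axis crossing is at x = 0.
Matching integer coefficients to the picture gives p.

2*x^2 - 2*y^2 + 3*z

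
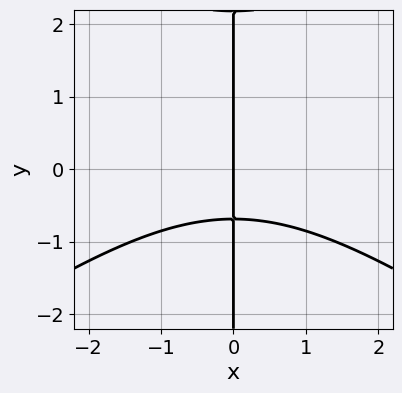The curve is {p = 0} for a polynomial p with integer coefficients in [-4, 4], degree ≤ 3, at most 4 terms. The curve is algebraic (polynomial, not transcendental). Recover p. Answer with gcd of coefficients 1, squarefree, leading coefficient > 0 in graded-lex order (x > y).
x^3 - 2*x*y^2 + 3*x*y + 3*x

First, degree: the shape is more complex than any degree-2 curve, so deg p = 3.
Next, against the integer gridlines: it crosses the x-axis at the gridline x = 0; every point of the y-axis in the box is on the curve.
Finally, matching integer coefficients to the picture gives p.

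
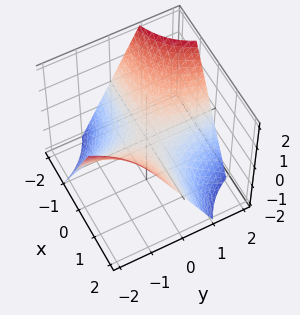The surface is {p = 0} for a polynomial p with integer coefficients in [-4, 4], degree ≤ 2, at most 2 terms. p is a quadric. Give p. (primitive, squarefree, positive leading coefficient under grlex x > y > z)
First, the degree is 2 — a hyperbolic paraboloid; a quadric.
Next, checking where it meets the axes: the visible y-axis segment lies entirely on the surface; every point of the x-axis in the box is on the surface; it crosses the z-axis at the gridline z = 0.
Finally, together with the visible shape, these determine p as stated.

x*y + z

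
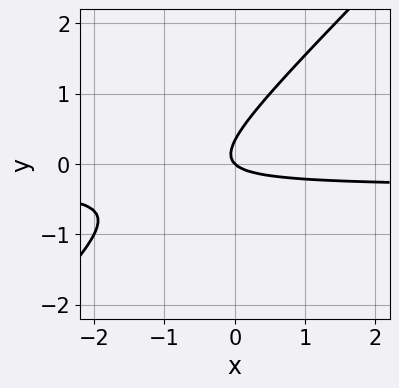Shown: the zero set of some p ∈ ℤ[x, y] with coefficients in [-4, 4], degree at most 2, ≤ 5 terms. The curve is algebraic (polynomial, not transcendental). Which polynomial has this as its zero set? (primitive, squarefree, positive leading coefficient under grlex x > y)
The degree is 2 — the shape is more complex than any degree-1 curve.
Checking where it meets the axes: it meets the x-axis at x = 0 (among the integer gridlines); it crosses the y-axis at the gridline y = 0.
Fitting integer coefficients to these (and the overall shape) gives p.

3*x*y - 3*y^2 + x + y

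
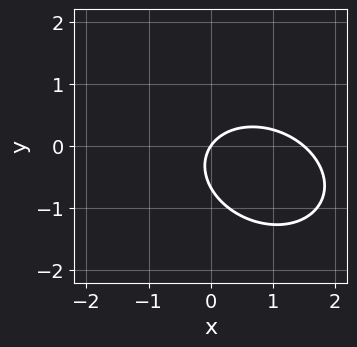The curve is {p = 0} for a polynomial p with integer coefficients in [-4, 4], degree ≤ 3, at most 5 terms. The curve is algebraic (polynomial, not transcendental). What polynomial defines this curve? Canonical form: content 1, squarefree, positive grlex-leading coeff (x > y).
(a) The degree is 2 — the shape is more complex than any degree-1 curve.
(b) Reading off the gridlines: it meets the y-axis at y = 0 (among the integer gridlines); it crosses the x-axis at the gridline x = 0.
(c) The integer polynomial consistent with all of this is the stated p.

2*x^2 + x*y + 3*y^2 - 3*x + 2*y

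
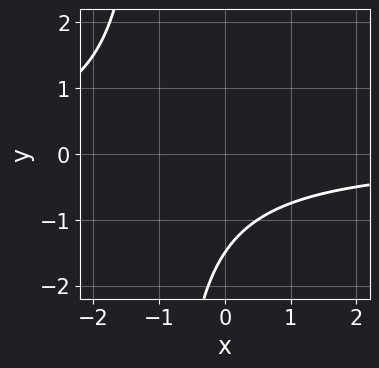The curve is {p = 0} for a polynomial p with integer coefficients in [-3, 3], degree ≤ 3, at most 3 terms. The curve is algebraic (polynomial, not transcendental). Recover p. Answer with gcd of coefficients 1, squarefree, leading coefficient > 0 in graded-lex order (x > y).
2*x*y + 2*y + 3

(a) Degree: the shape is more complex than any degree-1 curve, so deg p = 2.
(b) From the visible intercepts: the curve avoids every integer x-axis point in the box.
(c) Fitting integer coefficients to these (and the overall shape) gives p.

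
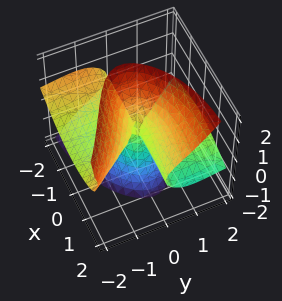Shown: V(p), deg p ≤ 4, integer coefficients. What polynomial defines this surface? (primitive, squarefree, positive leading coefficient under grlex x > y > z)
x^2*y - 2*x*z^2 + 3*y^2*z - z^3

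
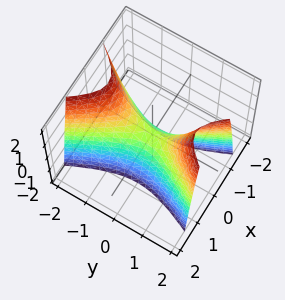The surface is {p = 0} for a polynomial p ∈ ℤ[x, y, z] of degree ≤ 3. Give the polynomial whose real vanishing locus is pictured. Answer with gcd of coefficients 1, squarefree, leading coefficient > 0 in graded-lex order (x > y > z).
First, deg p = 2. A saddle surface; a quadric.
Next, symmetries: it's symmetric under x → −x, forcing even powers of x; the y ↦ −y reflection is a symmetry, so y appears only in even powers.
Then, reading off the gridlines: it meets the z-axis at z = 0 (among the integer gridlines); it crosses the y-axis at the gridline y = 0.
Finally, these observations pin down the coefficients.

3*x^2 - y^2 + z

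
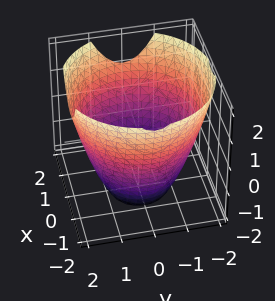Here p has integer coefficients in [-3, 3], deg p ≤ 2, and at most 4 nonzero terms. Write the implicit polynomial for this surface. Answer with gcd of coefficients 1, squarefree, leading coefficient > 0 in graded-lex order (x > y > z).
First, deg p = 2. A generic line meets the surface in up to 2 points.
Next, symmetries: rotational symmetry about the z-axis ⇒ p depends on x, y only through x² + y².
Next, reading off the gridlines: a circular section at z = 0 has radius between 1 and 2; it misses every integer gridline on the z-axis.
Finally, putting this together gives p.

x^2 + y^2 - z - 3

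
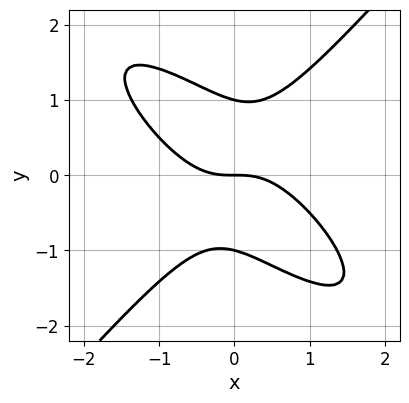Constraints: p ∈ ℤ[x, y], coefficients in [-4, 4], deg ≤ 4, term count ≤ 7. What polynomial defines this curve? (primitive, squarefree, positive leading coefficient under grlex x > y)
1. deg p = 3. A generic line meets the curve in up to 3 points.
2. From the visible intercepts: one x-axis crossing is at x = 0; the y-axis gridline crossings are at y ∈ {-1, 0, 1}.
3. Together with the visible shape, these determine p as stated.

2*x^3 + 2*x^2*y - x*y^2 - 2*y^3 + 2*y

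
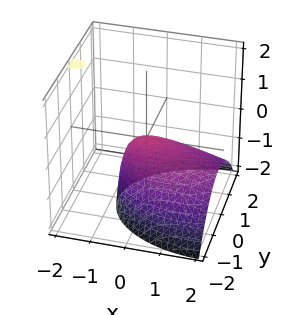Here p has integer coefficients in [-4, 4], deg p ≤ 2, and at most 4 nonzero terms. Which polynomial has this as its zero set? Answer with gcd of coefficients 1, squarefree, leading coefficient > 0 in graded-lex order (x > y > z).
x^2 + 2*x*z + 2*y^2 + 2*z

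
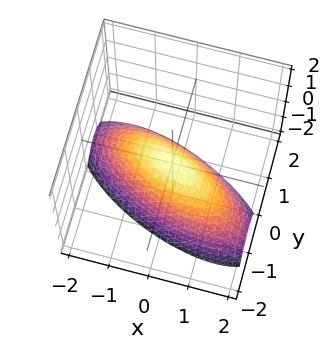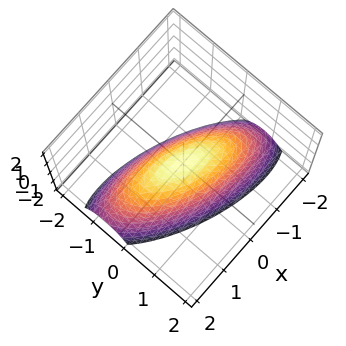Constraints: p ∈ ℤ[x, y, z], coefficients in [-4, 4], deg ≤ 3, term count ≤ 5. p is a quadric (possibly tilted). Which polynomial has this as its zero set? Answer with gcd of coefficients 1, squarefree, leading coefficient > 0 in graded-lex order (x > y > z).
x^2 + 2*x*y + 3*y^2 + 2*z

1. deg p = 2.
2. Observable constraints: it meets the z-axis at z = 0 (among the integer gridlines); it meets the y-axis at y = 0 (among the integer gridlines).
3. Assembling these constraints gives the stated polynomial.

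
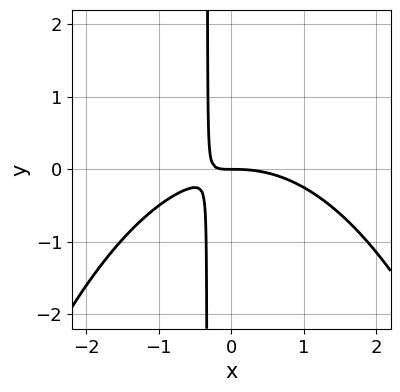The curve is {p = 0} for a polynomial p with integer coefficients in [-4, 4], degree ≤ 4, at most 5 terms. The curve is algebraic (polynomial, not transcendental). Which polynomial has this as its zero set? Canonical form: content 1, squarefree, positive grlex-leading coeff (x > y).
x^3 + 3*x*y + y

The degree is 3 — a generic line meets the curve in up to 3 points.
Against the integer gridlines: it crosses the x-axis at the gridline x = 0; one y-axis crossing is at y = 0.
These observations pin down the coefficients.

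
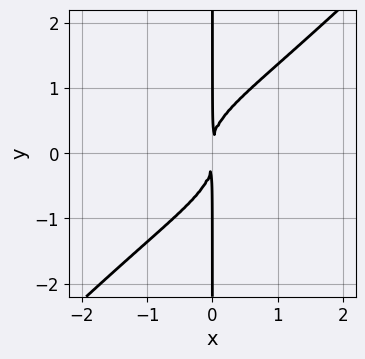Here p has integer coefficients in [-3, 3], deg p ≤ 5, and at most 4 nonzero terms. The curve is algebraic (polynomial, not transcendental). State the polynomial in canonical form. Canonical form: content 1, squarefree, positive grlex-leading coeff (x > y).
3*x^2*y^2 - 3*x*y^3 + 2*x^2

Degree: a generic line meets the curve in up to 4 points, so deg p = 4.
Against the integer gridlines: every point of the y-axis in the box is on the curve.
Putting this together gives p.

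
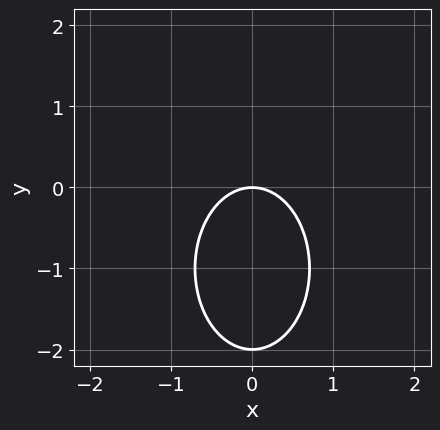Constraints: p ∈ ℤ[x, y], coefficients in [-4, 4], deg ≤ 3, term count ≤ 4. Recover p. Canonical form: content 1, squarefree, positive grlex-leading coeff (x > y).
2*x^2 + y^2 + 2*y

deg p = 2.
Symmetries: it's symmetric under x → −x, forcing even powers of x.
From the visible intercepts: it meets the x-axis at x = 0 (among the integer gridlines); among the integer gridlines, it crosses the y-axis at y ∈ {-2, 0}.
Fitting integer coefficients to these (and the overall shape) gives p.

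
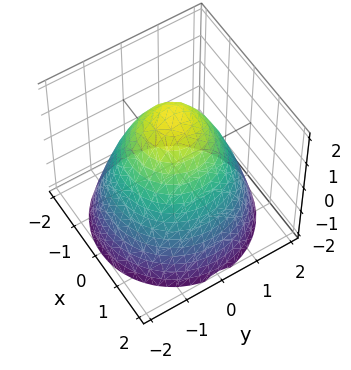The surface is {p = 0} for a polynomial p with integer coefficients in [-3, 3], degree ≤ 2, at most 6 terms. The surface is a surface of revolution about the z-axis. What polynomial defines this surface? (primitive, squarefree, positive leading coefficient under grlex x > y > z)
x^2 + y^2 + z - 2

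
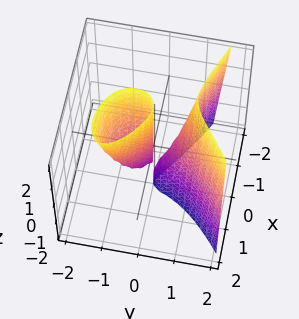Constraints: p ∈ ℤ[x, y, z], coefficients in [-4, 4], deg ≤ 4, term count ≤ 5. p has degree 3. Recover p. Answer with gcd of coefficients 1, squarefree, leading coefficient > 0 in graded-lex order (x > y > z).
I count 2 distinct pieces. Treating them together as one polynomial.
Degree: a generic line meets the surface in up to 3 points, so deg p = 3.
Observable constraints: every point of the z-axis in the box is on the surface; it meets the x-axis at x = 0 (among the integer gridlines); one y-axis crossing is at y = 0.
Matching integer coefficients to the picture gives p.

2*y^3 - 3*x^2 - 3*x*y - y*z - y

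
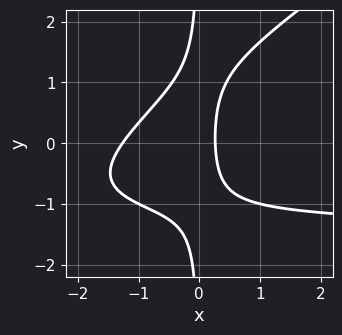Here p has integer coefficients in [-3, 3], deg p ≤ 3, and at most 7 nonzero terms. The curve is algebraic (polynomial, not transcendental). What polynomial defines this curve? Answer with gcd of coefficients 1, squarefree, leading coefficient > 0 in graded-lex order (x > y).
2*x^2*y - 3*x*y^2 + 3*x^2 + 3*x - 1

First, deg p = 3. A generic line meets the curve in up to 3 points.
Then, from the axis intercepts and sections: the curve avoids every integer y-axis point in the box.
Finally, fitting integer coefficients to these (and the overall shape) gives p.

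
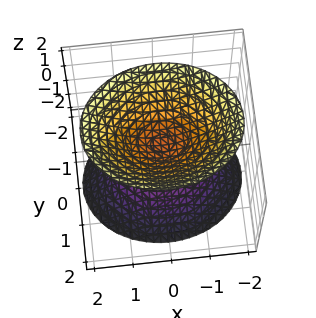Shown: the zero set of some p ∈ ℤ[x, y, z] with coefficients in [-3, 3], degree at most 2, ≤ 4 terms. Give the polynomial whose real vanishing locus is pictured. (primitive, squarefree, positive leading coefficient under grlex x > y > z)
2*x^2 + 3*y^2 - 2*z^2 + 1

1. There are 2 components. Treating them together as one polynomial.
2. deg p = 2. Two sheets facing apart; a quadric.
3. Symmetries: the x ↦ −x reflection is a symmetry, so x appears only in even powers; mirror symmetry z ↦ −z ⇒ only even powers of z; the y ↦ −y reflection is a symmetry, so y appears only in even powers.
4. Against the integer gridlines: it misses every integer gridline on the x-axis; the surface avoids every integer y-axis point in the box.
5. The integer polynomial consistent with all of this is the stated p.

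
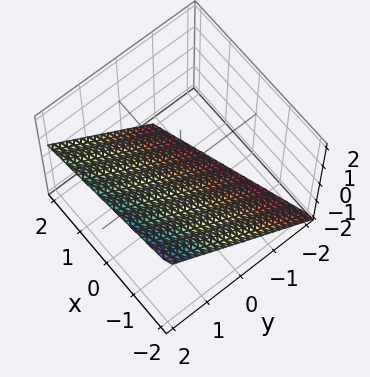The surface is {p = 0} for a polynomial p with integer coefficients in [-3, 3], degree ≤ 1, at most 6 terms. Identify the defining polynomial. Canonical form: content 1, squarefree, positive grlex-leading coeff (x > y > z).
1. deg p = 1. Every cross-section is a straight line — this is a plane.
2. From the visible intercepts: it meets the x-axis at x = -2 (among the integer gridlines).
3. Assembling these constraints gives the stated polynomial.

x - 3*y + 3*z + 2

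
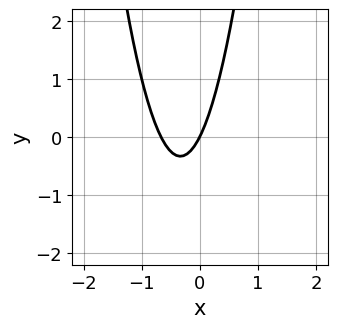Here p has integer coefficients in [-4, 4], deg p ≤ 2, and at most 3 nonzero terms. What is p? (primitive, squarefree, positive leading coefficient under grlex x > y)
3*x^2 + 2*x - y

Degree: the shape is more complex than any degree-1 curve, so deg p = 2.
Reading off the gridlines: it meets the y-axis at y = 0 (among the integer gridlines); it crosses the x-axis at the gridline x = 0.
The integer polynomial consistent with all of this is the stated p.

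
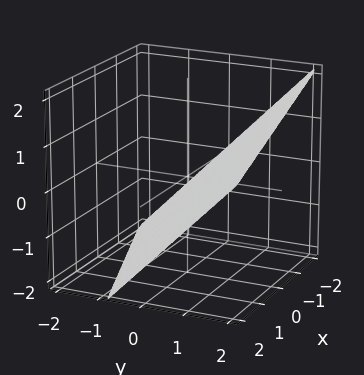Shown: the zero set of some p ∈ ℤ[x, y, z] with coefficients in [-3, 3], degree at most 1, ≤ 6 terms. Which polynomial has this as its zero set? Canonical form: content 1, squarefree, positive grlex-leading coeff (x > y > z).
x - 3*y + 3*z + 2

(a) Degree: every cross-section is a straight line — this is a plane, so deg p = 1.
(b) From the axis intercepts and sections: it crosses the x-axis at the gridline x = -2.
(c) Together with the visible shape, these determine p as stated.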